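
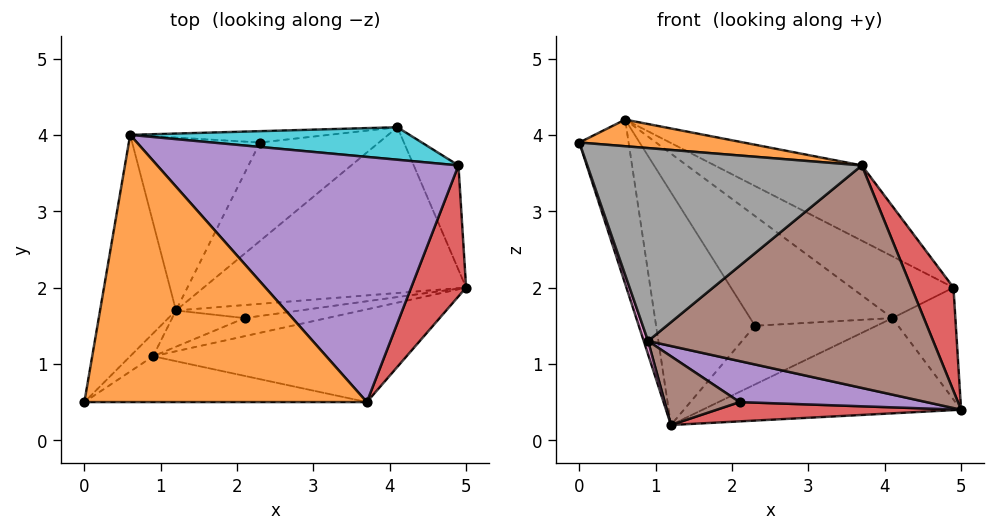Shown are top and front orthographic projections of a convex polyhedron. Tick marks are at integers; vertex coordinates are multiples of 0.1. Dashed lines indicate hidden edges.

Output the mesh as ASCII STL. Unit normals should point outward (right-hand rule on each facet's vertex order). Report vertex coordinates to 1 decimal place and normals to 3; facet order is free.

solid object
 facet normal -0.951 0.184 -0.249
  outer loop
   vertex 1.2 1.7 0.2
   vertex 0.0 0.5 3.9
   vertex 0.6 4.0 4.2
  endloop
 endfacet
 facet normal 0.080 -0.099 0.992
  outer loop
   vertex 3.7 0.5 3.6
   vertex 0.6 4.0 4.2
   vertex 0.0 0.5 3.9
  endloop
 endfacet
 facet normal -0.669 0.597 -0.443
  outer loop
   vertex 2.3 3.9 1.5
   vertex 1.2 1.7 0.2
   vertex 0.6 4.0 4.2
  endloop
 endfacet
 facet normal 0.935 -0.219 0.277
  outer loop
   vertex 4.9 3.6 2.0
   vertex 3.7 0.5 3.6
   vertex 5.0 2.0 0.4
  endloop
 endfacet
 facet normal 0.459 0.261 0.849
  outer loop
   vertex 4.9 3.6 2.0
   vertex 0.6 4.0 4.2
   vertex 3.7 0.5 3.6
  endloop
 endfacet
 facet normal 0.117 -0.917 -0.382
  outer loop
   vertex 0.9 1.1 1.3
   vertex 5.0 2.0 0.4
   vertex 3.7 0.5 3.6
  endloop
 endfacet
 facet normal -0.907 -0.212 -0.363
  outer loop
   vertex 0.9 1.1 1.3
   vertex 0.0 0.5 3.9
   vertex 1.2 1.7 0.2
  endloop
 endfacet
 facet normal -0.019 -0.973 -0.231
  outer loop
   vertex 0.9 1.1 1.3
   vertex 3.7 0.5 3.6
   vertex 0.0 0.5 3.9
  endloop
 endfacet
 facet normal -0.104 0.989 -0.102
  outer loop
   vertex 4.1 4.1 1.6
   vertex 2.3 3.9 1.5
   vertex 0.6 4.0 4.2
  endloop
 endfacet
 facet normal 0.305 0.843 0.443
  outer loop
   vertex 4.1 4.1 1.6
   vertex 0.6 4.0 4.2
   vertex 4.9 3.6 2.0
  endloop
 endfacet
 facet normal 0.624 0.572 -0.533
  outer loop
   vertex 4.1 4.1 1.6
   vertex 4.9 3.6 2.0
   vertex 5.0 2.0 0.4
  endloop
 endfacet
 facet normal 0.006 0.498 -0.867
  outer loop
   vertex 4.1 4.1 1.6
   vertex 5.0 2.0 0.4
   vertex 1.2 1.7 0.2
  endloop
 endfacet
 facet normal -0.009 0.512 -0.859
  outer loop
   vertex 4.1 4.1 1.6
   vertex 1.2 1.7 0.2
   vertex 2.3 3.9 1.5
  endloop
 endfacet
 facet normal 0.094 -0.824 -0.558
  outer loop
   vertex 2.1 1.6 0.5
   vertex 1.2 1.7 0.2
   vertex 5.0 2.0 0.4
  endloop
 endfacet
 facet normal 0.112 -0.909 -0.401
  outer loop
   vertex 2.1 1.6 0.5
   vertex 5.0 2.0 0.4
   vertex 0.9 1.1 1.3
  endloop
 endfacet
 facet normal 0.057 -0.883 -0.466
  outer loop
   vertex 2.1 1.6 0.5
   vertex 0.9 1.1 1.3
   vertex 1.2 1.7 0.2
  endloop
 endfacet
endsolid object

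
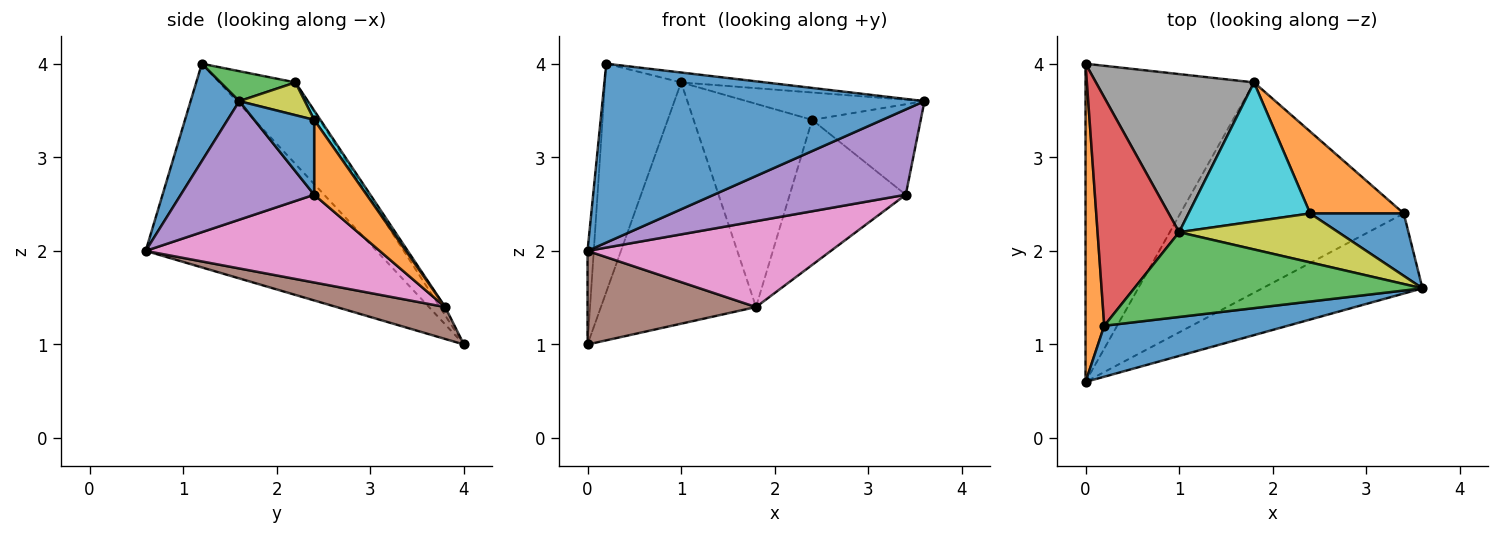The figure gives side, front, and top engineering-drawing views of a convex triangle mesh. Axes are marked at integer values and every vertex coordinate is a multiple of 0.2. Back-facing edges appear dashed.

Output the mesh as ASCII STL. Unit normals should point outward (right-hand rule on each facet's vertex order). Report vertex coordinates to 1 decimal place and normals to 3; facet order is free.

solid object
 facet normal 0.144 -0.952 0.271
  outer loop
   vertex 0.2 1.2 4.0
   vertex 0.0 0.6 2.0
   vertex 3.6 1.6 3.6
  endloop
 endfacet
 facet normal -0.995 0.027 0.091
  outer loop
   vertex 0.2 1.2 4.0
   vertex 0.0 4.0 1.0
   vertex 0.0 0.6 2.0
  endloop
 endfacet
 facet normal 0.103 0.115 0.988
  outer loop
   vertex 1.0 2.2 3.8
   vertex 0.2 1.2 4.0
   vertex 3.6 1.6 3.6
  endloop
 endfacet
 facet normal -0.577 0.577 0.577
  outer loop
   vertex 1.0 2.2 3.8
   vertex 0.0 4.0 1.0
   vertex 0.2 1.2 4.0
  endloop
 endfacet
 facet normal 0.452 -0.650 -0.611
  outer loop
   vertex 3.4 2.4 2.6
   vertex 3.6 1.6 3.6
   vertex 0.0 0.6 2.0
  endloop
 endfacet
 facet normal 0.179 -0.278 -0.944
  outer loop
   vertex 1.8 3.8 1.4
   vertex 0.0 0.6 2.0
   vertex 0.0 4.0 1.0
  endloop
 endfacet
 facet normal 0.342 -0.355 -0.870
  outer loop
   vertex 1.8 3.8 1.4
   vertex 3.4 2.4 2.6
   vertex 0.0 0.6 2.0
  endloop
 endfacet
 facet normal -0.029 0.836 0.548
  outer loop
   vertex 1.8 3.8 1.4
   vertex 0.0 4.0 1.0
   vertex 1.0 2.2 3.8
  endloop
 endfacet
 facet normal 0.177 0.480 0.859
  outer loop
   vertex 2.4 2.4 3.4
   vertex 1.0 2.2 3.8
   vertex 3.6 1.6 3.6
  endloop
 endfacet
 facet normal 0.043 0.825 0.564
  outer loop
   vertex 2.4 2.4 3.4
   vertex 1.8 3.8 1.4
   vertex 1.0 2.2 3.8
  endloop
 endfacet
 facet normal 0.414 0.750 0.517
  outer loop
   vertex 2.4 2.4 3.4
   vertex 3.6 1.6 3.6
   vertex 3.4 2.4 2.6
  endloop
 endfacet
 facet normal 0.366 0.810 0.457
  outer loop
   vertex 2.4 2.4 3.4
   vertex 3.4 2.4 2.6
   vertex 1.8 3.8 1.4
  endloop
 endfacet
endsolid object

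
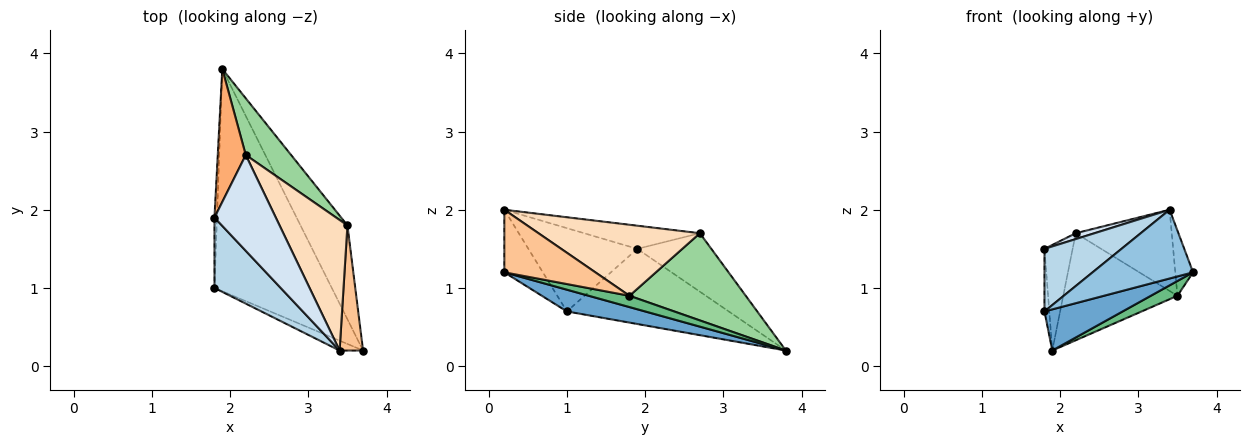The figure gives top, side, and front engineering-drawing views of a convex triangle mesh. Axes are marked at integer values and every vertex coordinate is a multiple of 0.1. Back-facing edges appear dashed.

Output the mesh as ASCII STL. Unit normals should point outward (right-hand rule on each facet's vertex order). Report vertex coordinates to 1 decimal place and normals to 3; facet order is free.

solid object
 facet normal 0.179 -0.179 -0.967
  outer loop
   vertex 1.9 3.8 0.2
   vertex 3.7 0.2 1.2
   vertex 1.8 1.0 0.7
  endloop
 endfacet
 facet normal -0.355 -0.925 -0.133
  outer loop
   vertex 3.4 0.2 2.0
   vertex 1.8 1.0 0.7
   vertex 3.7 0.2 1.2
  endloop
 endfacet
 facet normal -0.685 -0.484 0.545
  outer loop
   vertex 1.8 1.9 1.5
   vertex 1.8 1.0 0.7
   vertex 3.4 0.2 2.0
  endloop
 endfacet
 facet normal -0.353 -0.057 0.934
  outer loop
   vertex 1.8 1.9 1.5
   vertex 3.4 0.2 2.0
   vertex 2.2 2.7 1.7
  endloop
 endfacet
 facet normal -0.999 0.030 -0.033
  outer loop
   vertex 1.8 1.9 1.5
   vertex 1.9 3.8 0.2
   vertex 1.8 1.0 0.7
  endloop
 endfacet
 facet normal -0.853 0.324 0.409
  outer loop
   vertex 1.8 1.9 1.5
   vertex 2.2 2.7 1.7
   vertex 1.9 3.8 0.2
  endloop
 endfacet
 facet normal 0.921 0.180 0.345
  outer loop
   vertex 3.5 1.8 0.9
   vertex 3.4 0.2 2.0
   vertex 3.7 0.2 1.2
  endloop
 endfacet
 facet normal 0.664 0.395 0.635
  outer loop
   vertex 3.5 1.8 0.9
   vertex 2.2 2.7 1.7
   vertex 3.4 0.2 2.0
  endloop
 endfacet
 facet normal 0.231 -0.151 -0.961
  outer loop
   vertex 3.5 1.8 0.9
   vertex 3.7 0.2 1.2
   vertex 1.9 3.8 0.2
  endloop
 endfacet
 facet normal 0.669 0.657 0.348
  outer loop
   vertex 3.5 1.8 0.9
   vertex 1.9 3.8 0.2
   vertex 2.2 2.7 1.7
  endloop
 endfacet
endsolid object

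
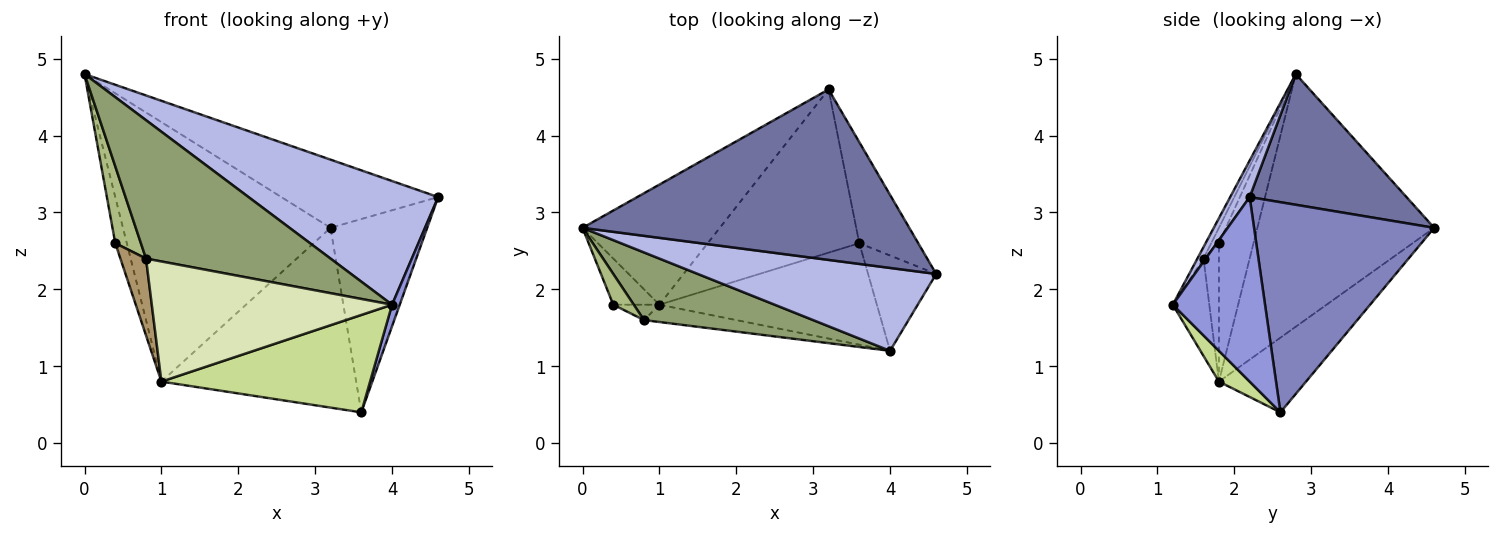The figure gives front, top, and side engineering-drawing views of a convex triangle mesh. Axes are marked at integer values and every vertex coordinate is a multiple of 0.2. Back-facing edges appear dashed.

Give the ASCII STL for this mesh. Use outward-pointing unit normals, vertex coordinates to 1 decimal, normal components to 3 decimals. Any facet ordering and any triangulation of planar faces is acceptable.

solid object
 facet normal 0.348 0.348 0.870
  outer loop
   vertex 3.2 4.6 2.8
   vertex 0.0 2.8 4.8
   vertex 4.6 2.2 3.2
  endloop
 endfacet
 facet normal 0.855 0.459 -0.240
  outer loop
   vertex 3.6 2.6 0.4
   vertex 3.2 4.6 2.8
   vertex 4.6 2.2 3.2
  endloop
 endfacet
 facet normal 0.935 -0.078 -0.345
  outer loop
   vertex 4.0 1.2 1.8
   vertex 3.6 2.6 0.4
   vertex 4.6 2.2 3.2
  endloop
 endfacet
 facet normal 0.085 -0.828 0.555
  outer loop
   vertex 4.0 1.2 1.8
   vertex 4.6 2.2 3.2
   vertex 0.0 2.8 4.8
  endloop
 endfacet
 facet normal -0.030 -0.898 0.439
  outer loop
   vertex 4.0 1.2 1.8
   vertex 0.0 2.8 4.8
   vertex 0.8 1.6 2.4
  endloop
 endfacet
 facet normal -0.268 -0.894 0.358
  outer loop
   vertex 0.4 1.8 2.6
   vertex 0.8 1.6 2.4
   vertex 0.0 2.8 4.8
  endloop
 endfacet
 facet normal 0.102 -0.689 -0.718
  outer loop
   vertex 1.0 1.8 0.8
   vertex 3.6 2.6 0.4
   vertex 4.0 1.2 1.8
  endloop
 endfacet
 facet normal -0.149 -0.979 -0.141
  outer loop
   vertex 1.0 1.8 0.8
   vertex 4.0 1.2 1.8
   vertex 0.8 1.6 2.4
  endloop
 endfacet
 facet normal -0.507 -0.845 -0.169
  outer loop
   vertex 1.0 1.8 0.8
   vertex 0.8 1.6 2.4
   vertex 0.4 1.8 2.6
  endloop
 endfacet
 facet normal -0.314 0.703 -0.638
  outer loop
   vertex 1.0 1.8 0.8
   vertex 3.2 4.6 2.8
   vertex 3.6 2.6 0.4
  endloop
 endfacet
 facet normal -0.612 0.718 -0.332
  outer loop
   vertex 1.0 1.8 0.8
   vertex 0.0 2.8 4.8
   vertex 3.2 4.6 2.8
  endloop
 endfacet
 facet normal -0.905 0.302 -0.302
  outer loop
   vertex 1.0 1.8 0.8
   vertex 0.4 1.8 2.6
   vertex 0.0 2.8 4.8
  endloop
 endfacet
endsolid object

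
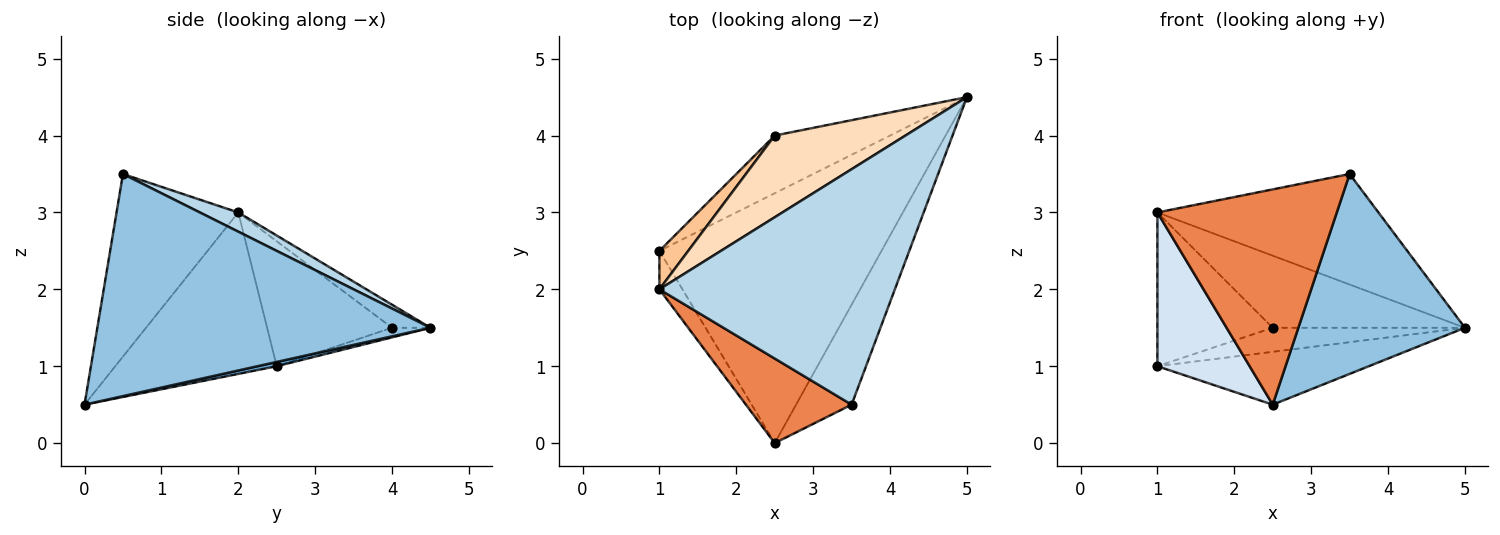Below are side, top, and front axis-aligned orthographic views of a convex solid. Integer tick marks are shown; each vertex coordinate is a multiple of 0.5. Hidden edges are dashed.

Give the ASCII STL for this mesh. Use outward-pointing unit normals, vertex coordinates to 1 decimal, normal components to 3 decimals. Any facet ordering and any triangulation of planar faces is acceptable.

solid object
 facet normal 0.019 0.207 -0.978
  outer loop
   vertex 2.5 0.0 0.5
   vertex 1.0 2.5 1.0
   vertex 5.0 4.5 1.5
  endloop
 endfacet
 facet normal 0.873 -0.436 -0.218
  outer loop
   vertex 3.5 0.5 3.5
   vertex 2.5 0.0 0.5
   vertex 5.0 4.5 1.5
  endloop
 endfacet
 facet normal 0.074 0.424 0.903
  outer loop
   vertex 1.0 2.0 3.0
   vertex 3.5 0.5 3.5
   vertex 5.0 4.5 1.5
  endloop
 endfacet
 facet normal -0.862 -0.492 -0.123
  outer loop
   vertex 1.0 2.0 3.0
   vertex 1.0 2.5 1.0
   vertex 2.5 0.0 0.5
  endloop
 endfacet
 facet normal -0.534 -0.787 0.309
  outer loop
   vertex 1.0 2.0 3.0
   vertex 2.5 0.0 0.5
   vertex 3.5 0.5 3.5
  endloop
 endfacet
 facet normal -0.077 0.383 -0.920
  outer loop
   vertex 2.5 4.0 1.5
   vertex 5.0 4.5 1.5
   vertex 1.0 2.5 1.0
  endloop
 endfacet
 facet normal -0.724 0.669 0.167
  outer loop
   vertex 2.5 4.0 1.5
   vertex 1.0 2.5 1.0
   vertex 1.0 2.0 3.0
  endloop
 endfacet
 facet normal -0.131 0.656 0.743
  outer loop
   vertex 2.5 4.0 1.5
   vertex 1.0 2.0 3.0
   vertex 5.0 4.5 1.5
  endloop
 endfacet
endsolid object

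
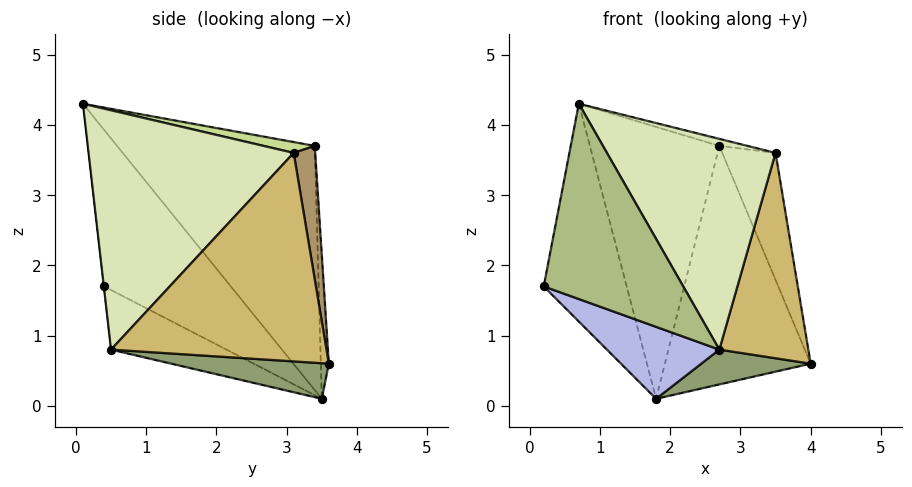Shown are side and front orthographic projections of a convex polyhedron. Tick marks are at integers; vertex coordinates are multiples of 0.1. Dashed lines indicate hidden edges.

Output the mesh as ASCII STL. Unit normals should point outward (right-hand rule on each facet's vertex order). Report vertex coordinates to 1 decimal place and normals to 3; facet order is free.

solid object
 facet normal -0.817 0.534 0.219
  outer loop
   vertex 0.7 0.1 4.3
   vertex 1.8 3.5 0.1
   vertex 0.2 0.4 1.7
  endloop
 endfacet
 facet normal -0.055 0.998 0.041
  outer loop
   vertex 2.7 3.4 3.7
   vertex 4.0 3.6 0.6
   vertex 1.8 3.5 0.1
  endloop
 endfacet
 facet normal -0.816 0.535 0.219
  outer loop
   vertex 2.7 3.4 3.7
   vertex 1.8 3.5 0.1
   vertex 0.7 0.1 4.3
  endloop
 endfacet
 facet normal -0.312 -0.304 -0.900
  outer loop
   vertex 2.7 0.5 0.8
   vertex 0.2 0.4 1.7
   vertex 1.8 3.5 0.1
  endloop
 endfacet
 facet normal 0.226 -0.157 -0.962
  outer loop
   vertex 2.7 0.5 0.8
   vertex 1.8 3.5 0.1
   vertex 4.0 3.6 0.6
  endloop
 endfacet
 facet normal -0.001 -0.993 -0.114
  outer loop
   vertex 2.7 0.5 0.8
   vertex 0.7 0.1 4.3
   vertex 0.2 0.4 1.7
  endloop
 endfacet
 facet normal 0.155 0.085 0.984
  outer loop
   vertex 3.5 3.1 3.6
   vertex 2.7 3.4 3.7
   vertex 0.7 0.1 4.3
  endloop
 endfacet
 facet normal 0.725 -0.596 0.346
  outer loop
   vertex 3.5 3.1 3.6
   vertex 0.7 0.1 4.3
   vertex 2.7 0.5 0.8
  endloop
 endfacet
 facet normal 0.366 0.906 0.212
  outer loop
   vertex 3.5 3.1 3.6
   vertex 4.0 3.6 0.6
   vertex 2.7 3.4 3.7
  endloop
 endfacet
 facet normal 0.921 -0.380 0.090
  outer loop
   vertex 3.5 3.1 3.6
   vertex 2.7 0.5 0.8
   vertex 4.0 3.6 0.6
  endloop
 endfacet
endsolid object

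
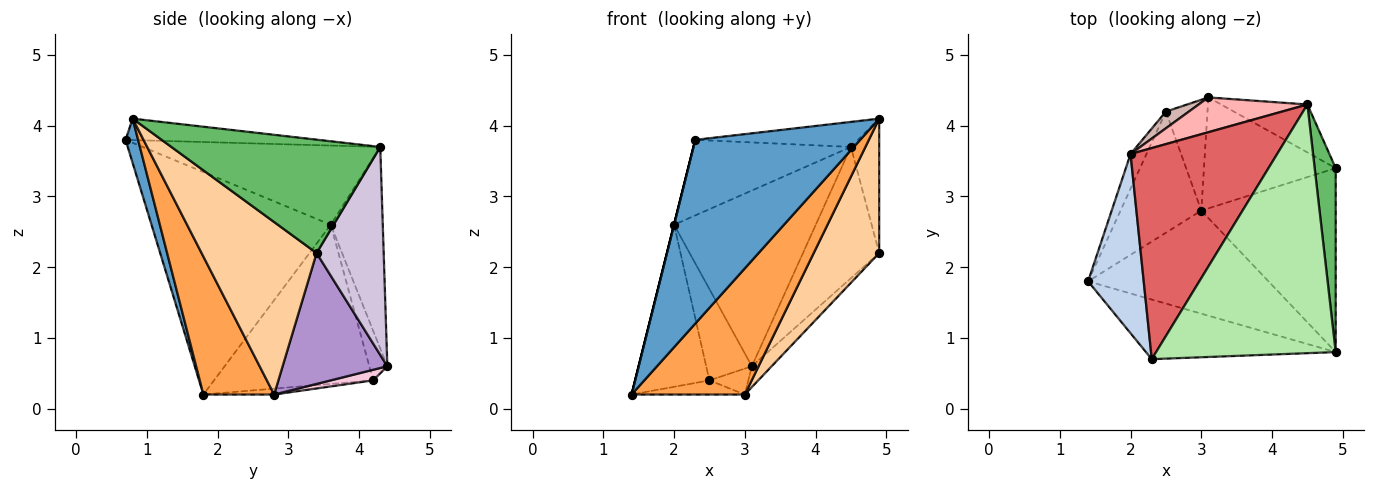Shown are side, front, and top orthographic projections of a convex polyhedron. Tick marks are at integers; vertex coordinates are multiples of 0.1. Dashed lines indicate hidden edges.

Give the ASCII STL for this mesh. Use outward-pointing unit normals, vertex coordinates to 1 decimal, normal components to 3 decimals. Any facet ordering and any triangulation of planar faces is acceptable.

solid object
 facet normal 0.072 -0.949 -0.308
  outer loop
   vertex 2.3 0.7 3.8
   vertex 1.4 1.8 0.2
   vertex 4.9 0.8 4.1
  endloop
 endfacet
 facet normal -0.970 0.000 0.243
  outer loop
   vertex 2.0 3.6 2.6
   vertex 1.4 1.8 0.2
   vertex 2.3 0.7 3.8
  endloop
 endfacet
 facet normal 0.436 -0.697 -0.570
  outer loop
   vertex 3.0 2.8 0.2
   vertex 4.9 0.8 4.1
   vertex 1.4 1.8 0.2
  endloop
 endfacet
 facet normal 0.720 -0.410 -0.561
  outer loop
   vertex 3.0 2.8 0.2
   vertex 4.9 3.4 2.2
   vertex 4.9 0.8 4.1
  endloop
 endfacet
 facet normal 0.975 0.132 0.181
  outer loop
   vertex 4.5 4.3 3.7
   vertex 4.9 0.8 4.1
   vertex 4.9 3.4 2.2
  endloop
 endfacet
 facet normal -0.118 0.099 0.988
  outer loop
   vertex 4.5 4.3 3.7
   vertex 2.3 0.7 3.8
   vertex 4.9 0.8 4.1
  endloop
 endfacet
 facet normal -0.453 0.300 0.839
  outer loop
   vertex 4.5 4.3 3.7
   vertex 2.0 3.6 2.6
   vertex 2.3 0.7 3.8
  endloop
 endfacet
 facet normal -0.339 0.923 0.183
  outer loop
   vertex 3.1 4.4 0.6
   vertex 2.0 3.6 2.6
   vertex 4.5 4.3 3.7
  endloop
 endfacet
 facet normal 0.699 0.132 -0.703
  outer loop
   vertex 3.1 4.4 0.6
   vertex 4.9 3.4 2.2
   vertex 3.0 2.8 0.2
  endloop
 endfacet
 facet normal 0.637 0.724 -0.264
  outer loop
   vertex 3.1 4.4 0.6
   vertex 4.5 4.3 3.7
   vertex 4.9 3.4 2.2
  endloop
 endfacet
 facet normal -0.902 0.421 -0.090
  outer loop
   vertex 2.5 4.2 0.4
   vertex 1.4 1.8 0.2
   vertex 2.0 3.6 2.6
  endloop
 endfacet
 facet normal -0.362 0.917 0.168
  outer loop
   vertex 2.5 4.2 0.4
   vertex 2.0 3.6 2.6
   vertex 3.1 4.4 0.6
  endloop
 endfacet
 facet normal -0.072 0.116 -0.991
  outer loop
   vertex 2.5 4.2 0.4
   vertex 3.0 2.8 0.2
   vertex 1.4 1.8 0.2
  endloop
 endfacet
 facet normal 0.241 0.221 -0.945
  outer loop
   vertex 2.5 4.2 0.4
   vertex 3.1 4.4 0.6
   vertex 3.0 2.8 0.2
  endloop
 endfacet
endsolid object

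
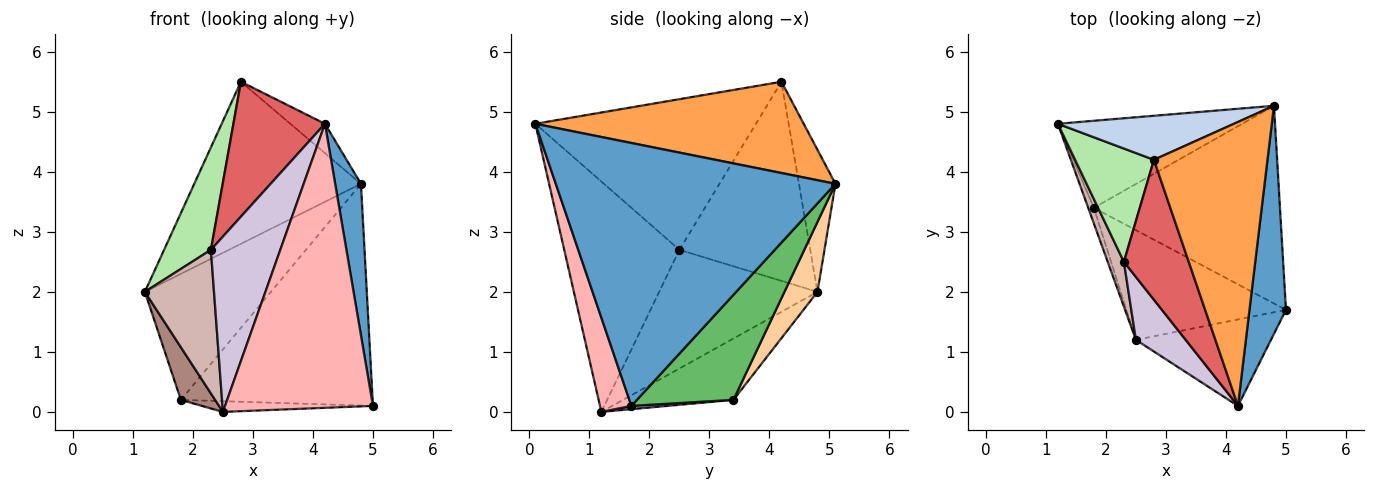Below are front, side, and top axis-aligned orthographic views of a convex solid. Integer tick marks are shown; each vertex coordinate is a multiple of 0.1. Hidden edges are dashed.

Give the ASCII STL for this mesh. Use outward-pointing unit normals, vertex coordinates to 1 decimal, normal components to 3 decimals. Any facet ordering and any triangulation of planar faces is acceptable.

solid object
 facet normal 0.986 -0.091 0.137
  outer loop
   vertex 4.2 0.1 4.8
   vertex 5.0 1.7 0.1
   vertex 4.8 5.1 3.8
  endloop
 endfacet
 facet normal -0.207 0.944 0.256
  outer loop
   vertex 2.8 4.2 5.5
   vertex 4.8 5.1 3.8
   vertex 1.2 4.8 2.0
  endloop
 endfacet
 facet normal 0.624 0.080 0.777
  outer loop
   vertex 2.8 4.2 5.5
   vertex 4.2 0.1 4.8
   vertex 4.8 5.1 3.8
  endloop
 endfacet
 facet normal 0.211 0.804 -0.555
  outer loop
   vertex 1.8 3.4 0.2
   vertex 1.2 4.8 2.0
   vertex 4.8 5.1 3.8
  endloop
 endfacet
 facet normal 0.352 0.699 -0.623
  outer loop
   vertex 1.8 3.4 0.2
   vertex 4.8 5.1 3.8
   vertex 5.0 1.7 0.1
  endloop
 endfacet
 facet normal -0.882 -0.316 0.349
  outer loop
   vertex 2.3 2.5 2.7
   vertex 2.8 4.2 5.5
   vertex 1.2 4.8 2.0
  endloop
 endfacet
 facet normal -0.858 -0.356 0.369
  outer loop
   vertex 2.3 2.5 2.7
   vertex 4.2 0.1 4.8
   vertex 2.8 4.2 5.5
  endloop
 endfacet
 facet normal 0.199 -0.938 -0.285
  outer loop
   vertex 2.5 1.2 0.0
   vertex 5.0 1.7 0.1
   vertex 4.2 0.1 4.8
  endloop
 endfacet
 facet normal 0.020 0.097 -0.995
  outer loop
   vertex 2.5 1.2 0.0
   vertex 1.8 3.4 0.2
   vertex 5.0 1.7 0.1
  endloop
 endfacet
 facet normal -0.842 -0.508 0.182
  outer loop
   vertex 2.5 1.2 0.0
   vertex 4.2 0.1 4.8
   vertex 2.3 2.5 2.7
  endloop
 endfacet
 facet normal -0.952 -0.295 -0.088
  outer loop
   vertex 2.5 1.2 0.0
   vertex 1.2 4.8 2.0
   vertex 1.8 3.4 0.2
  endloop
 endfacet
 facet normal -0.909 -0.397 0.124
  outer loop
   vertex 2.5 1.2 0.0
   vertex 2.3 2.5 2.7
   vertex 1.2 4.8 2.0
  endloop
 endfacet
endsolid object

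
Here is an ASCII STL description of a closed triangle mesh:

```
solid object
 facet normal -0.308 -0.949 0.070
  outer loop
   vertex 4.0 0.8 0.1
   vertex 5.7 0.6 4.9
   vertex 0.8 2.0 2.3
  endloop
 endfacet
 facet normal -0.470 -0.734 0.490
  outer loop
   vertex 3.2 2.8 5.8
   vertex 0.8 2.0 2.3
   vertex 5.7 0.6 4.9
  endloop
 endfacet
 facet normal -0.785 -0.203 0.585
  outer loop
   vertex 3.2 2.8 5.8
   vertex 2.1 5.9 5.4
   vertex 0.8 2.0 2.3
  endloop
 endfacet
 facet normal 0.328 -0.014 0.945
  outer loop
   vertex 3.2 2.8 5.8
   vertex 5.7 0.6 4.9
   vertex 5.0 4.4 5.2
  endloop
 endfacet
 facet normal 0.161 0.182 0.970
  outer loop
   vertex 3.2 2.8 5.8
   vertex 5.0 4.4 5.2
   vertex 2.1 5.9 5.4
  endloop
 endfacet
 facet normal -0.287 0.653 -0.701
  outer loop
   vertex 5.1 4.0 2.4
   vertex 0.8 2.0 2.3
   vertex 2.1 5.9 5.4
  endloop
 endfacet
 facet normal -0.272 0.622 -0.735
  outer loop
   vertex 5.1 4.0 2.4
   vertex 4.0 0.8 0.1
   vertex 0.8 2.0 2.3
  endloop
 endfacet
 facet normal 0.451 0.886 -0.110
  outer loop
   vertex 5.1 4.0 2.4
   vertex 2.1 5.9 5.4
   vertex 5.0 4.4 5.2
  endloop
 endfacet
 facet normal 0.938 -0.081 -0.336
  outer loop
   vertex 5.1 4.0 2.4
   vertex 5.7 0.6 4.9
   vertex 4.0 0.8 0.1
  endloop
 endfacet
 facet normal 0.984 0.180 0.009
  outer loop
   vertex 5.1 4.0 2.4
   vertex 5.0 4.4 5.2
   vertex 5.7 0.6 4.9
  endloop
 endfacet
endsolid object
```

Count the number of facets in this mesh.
10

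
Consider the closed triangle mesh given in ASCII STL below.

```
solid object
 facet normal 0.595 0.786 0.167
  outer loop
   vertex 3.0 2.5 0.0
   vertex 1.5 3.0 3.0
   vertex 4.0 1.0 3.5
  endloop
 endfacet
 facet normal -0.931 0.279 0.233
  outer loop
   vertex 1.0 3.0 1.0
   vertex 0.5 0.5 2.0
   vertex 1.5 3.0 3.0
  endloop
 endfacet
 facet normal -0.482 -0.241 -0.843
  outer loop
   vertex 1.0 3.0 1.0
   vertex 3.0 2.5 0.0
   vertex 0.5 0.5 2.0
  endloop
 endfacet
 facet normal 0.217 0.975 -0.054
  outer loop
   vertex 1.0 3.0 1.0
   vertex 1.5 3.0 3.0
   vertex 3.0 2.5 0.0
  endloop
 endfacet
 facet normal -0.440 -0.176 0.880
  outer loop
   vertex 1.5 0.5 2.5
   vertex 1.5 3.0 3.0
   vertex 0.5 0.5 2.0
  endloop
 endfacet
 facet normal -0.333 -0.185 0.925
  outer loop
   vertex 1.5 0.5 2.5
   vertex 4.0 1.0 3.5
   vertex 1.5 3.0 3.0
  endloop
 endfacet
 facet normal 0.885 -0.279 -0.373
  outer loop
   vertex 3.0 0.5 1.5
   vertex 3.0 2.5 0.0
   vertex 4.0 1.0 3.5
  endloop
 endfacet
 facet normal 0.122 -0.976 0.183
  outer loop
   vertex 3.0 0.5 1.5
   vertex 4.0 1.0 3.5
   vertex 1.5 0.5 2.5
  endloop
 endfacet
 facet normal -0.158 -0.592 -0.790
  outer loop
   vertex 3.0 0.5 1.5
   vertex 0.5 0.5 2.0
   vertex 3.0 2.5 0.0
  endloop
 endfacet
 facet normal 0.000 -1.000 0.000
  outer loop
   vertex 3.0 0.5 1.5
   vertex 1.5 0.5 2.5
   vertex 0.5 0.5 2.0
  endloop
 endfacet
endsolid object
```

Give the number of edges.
15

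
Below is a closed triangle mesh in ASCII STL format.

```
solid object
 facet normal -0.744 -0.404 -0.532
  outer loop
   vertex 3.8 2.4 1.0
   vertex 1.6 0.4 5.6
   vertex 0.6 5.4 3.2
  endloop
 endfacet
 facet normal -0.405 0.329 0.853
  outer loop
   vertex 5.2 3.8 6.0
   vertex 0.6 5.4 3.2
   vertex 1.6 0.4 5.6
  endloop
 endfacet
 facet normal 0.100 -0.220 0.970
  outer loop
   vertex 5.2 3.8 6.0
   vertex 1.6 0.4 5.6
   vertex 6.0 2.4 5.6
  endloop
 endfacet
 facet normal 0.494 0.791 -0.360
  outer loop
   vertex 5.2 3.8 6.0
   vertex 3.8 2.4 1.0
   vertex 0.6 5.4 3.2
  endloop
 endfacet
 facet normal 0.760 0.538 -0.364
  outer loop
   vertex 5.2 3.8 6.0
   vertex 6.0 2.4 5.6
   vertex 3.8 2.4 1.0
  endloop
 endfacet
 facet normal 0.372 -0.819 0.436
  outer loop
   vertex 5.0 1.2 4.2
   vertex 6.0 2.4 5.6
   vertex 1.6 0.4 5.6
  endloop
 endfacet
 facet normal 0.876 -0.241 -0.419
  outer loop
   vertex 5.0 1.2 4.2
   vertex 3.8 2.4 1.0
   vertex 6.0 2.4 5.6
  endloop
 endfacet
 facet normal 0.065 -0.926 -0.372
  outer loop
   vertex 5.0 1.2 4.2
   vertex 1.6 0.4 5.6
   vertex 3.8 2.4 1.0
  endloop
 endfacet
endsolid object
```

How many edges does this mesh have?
12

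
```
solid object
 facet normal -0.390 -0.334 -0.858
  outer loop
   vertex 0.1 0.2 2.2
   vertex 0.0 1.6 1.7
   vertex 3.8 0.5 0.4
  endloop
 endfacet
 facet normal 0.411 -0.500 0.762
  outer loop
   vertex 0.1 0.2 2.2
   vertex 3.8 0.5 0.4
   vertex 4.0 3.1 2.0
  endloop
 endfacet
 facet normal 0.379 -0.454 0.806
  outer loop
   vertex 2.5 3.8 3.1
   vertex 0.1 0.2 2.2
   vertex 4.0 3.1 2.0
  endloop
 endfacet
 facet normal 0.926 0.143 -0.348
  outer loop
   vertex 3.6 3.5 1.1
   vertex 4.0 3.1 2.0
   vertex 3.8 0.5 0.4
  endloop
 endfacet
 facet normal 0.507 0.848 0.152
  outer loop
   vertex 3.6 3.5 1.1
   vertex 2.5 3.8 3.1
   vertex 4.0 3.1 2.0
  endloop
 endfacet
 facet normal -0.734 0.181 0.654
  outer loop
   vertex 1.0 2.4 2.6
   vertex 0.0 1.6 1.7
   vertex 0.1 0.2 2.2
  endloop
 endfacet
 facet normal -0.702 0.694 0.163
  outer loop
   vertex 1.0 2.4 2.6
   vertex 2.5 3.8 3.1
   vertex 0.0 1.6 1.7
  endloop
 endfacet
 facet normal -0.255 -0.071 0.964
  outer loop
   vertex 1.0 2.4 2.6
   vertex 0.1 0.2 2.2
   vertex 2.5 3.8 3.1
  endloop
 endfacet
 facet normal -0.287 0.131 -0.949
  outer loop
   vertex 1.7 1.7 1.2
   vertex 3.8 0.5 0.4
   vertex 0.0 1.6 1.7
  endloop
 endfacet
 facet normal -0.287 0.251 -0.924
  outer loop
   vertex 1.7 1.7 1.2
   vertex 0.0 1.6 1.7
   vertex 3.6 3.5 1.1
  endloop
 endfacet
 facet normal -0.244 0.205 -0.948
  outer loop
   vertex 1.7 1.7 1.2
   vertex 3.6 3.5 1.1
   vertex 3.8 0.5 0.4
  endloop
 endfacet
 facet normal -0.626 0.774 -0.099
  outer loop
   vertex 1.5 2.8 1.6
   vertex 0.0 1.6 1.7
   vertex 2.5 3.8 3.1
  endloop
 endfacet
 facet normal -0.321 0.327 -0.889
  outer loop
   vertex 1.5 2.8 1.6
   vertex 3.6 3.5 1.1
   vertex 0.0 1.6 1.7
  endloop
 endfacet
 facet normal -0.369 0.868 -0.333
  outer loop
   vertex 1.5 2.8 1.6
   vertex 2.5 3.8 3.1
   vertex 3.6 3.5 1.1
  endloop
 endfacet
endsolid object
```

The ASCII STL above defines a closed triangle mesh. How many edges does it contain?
21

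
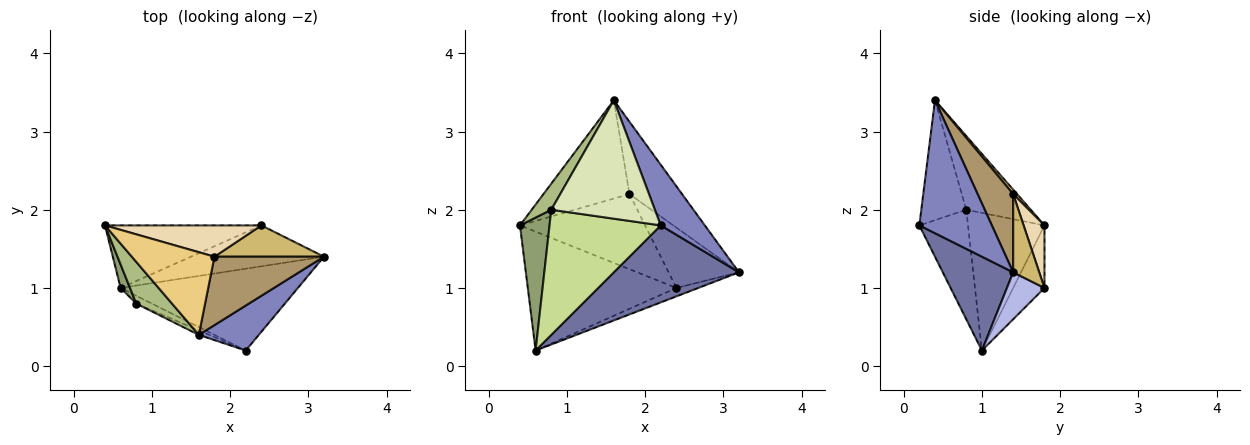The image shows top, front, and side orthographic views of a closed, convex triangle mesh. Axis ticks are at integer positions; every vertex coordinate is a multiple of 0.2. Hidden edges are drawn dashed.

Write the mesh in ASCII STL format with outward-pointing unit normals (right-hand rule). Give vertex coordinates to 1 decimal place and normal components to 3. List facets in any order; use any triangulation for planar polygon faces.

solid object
 facet normal 0.360 -0.639 -0.679
  outer loop
   vertex 0.6 1.0 0.2
   vertex 3.2 1.4 1.2
   vertex 2.2 0.2 1.8
  endloop
 endfacet
 facet normal 0.797 -0.485 0.360
  outer loop
   vertex 1.6 0.4 3.4
   vertex 2.2 0.2 1.8
   vertex 3.2 1.4 1.2
  endloop
 endfacet
 facet normal -0.183 0.870 -0.458
  outer loop
   vertex 2.4 1.8 1.0
   vertex 0.6 1.0 0.2
   vertex 0.4 1.8 1.8
  endloop
 endfacet
 facet normal 0.327 0.191 -0.926
  outer loop
   vertex 2.4 1.8 1.0
   vertex 3.2 1.4 1.2
   vertex 0.6 1.0 0.2
  endloop
 endfacet
 facet normal -0.931 -0.360 0.063
  outer loop
   vertex 0.8 0.8 2.0
   vertex 0.4 1.8 1.8
   vertex 0.6 1.0 0.2
  endloop
 endfacet
 facet normal -0.868 -0.263 0.421
  outer loop
   vertex 0.8 0.8 2.0
   vertex 1.6 0.4 3.4
   vertex 0.4 1.8 1.8
  endloop
 endfacet
 facet normal -0.400 -0.915 -0.057
  outer loop
   vertex 0.8 0.8 2.0
   vertex 0.6 1.0 0.2
   vertex 2.2 0.2 1.8
  endloop
 endfacet
 facet normal -0.398 -0.917 -0.035
  outer loop
   vertex 0.8 0.8 2.0
   vertex 2.2 0.2 1.8
   vertex 1.6 0.4 3.4
  endloop
 endfacet
 facet normal 0.441 0.652 0.617
  outer loop
   vertex 1.8 1.4 2.2
   vertex 1.6 0.4 3.4
   vertex 3.2 1.4 1.2
  endloop
 endfacet
 facet normal 0.312 0.843 0.437
  outer loop
   vertex 1.8 1.4 2.2
   vertex 3.2 1.4 1.2
   vertex 2.4 1.8 1.0
  endloop
 endfacet
 facet normal 0.035 0.765 0.643
  outer loop
   vertex 1.8 1.4 2.2
   vertex 0.4 1.8 1.8
   vertex 1.6 0.4 3.4
  endloop
 endfacet
 facet normal 0.152 0.912 0.380
  outer loop
   vertex 1.8 1.4 2.2
   vertex 2.4 1.8 1.0
   vertex 0.4 1.8 1.8
  endloop
 endfacet
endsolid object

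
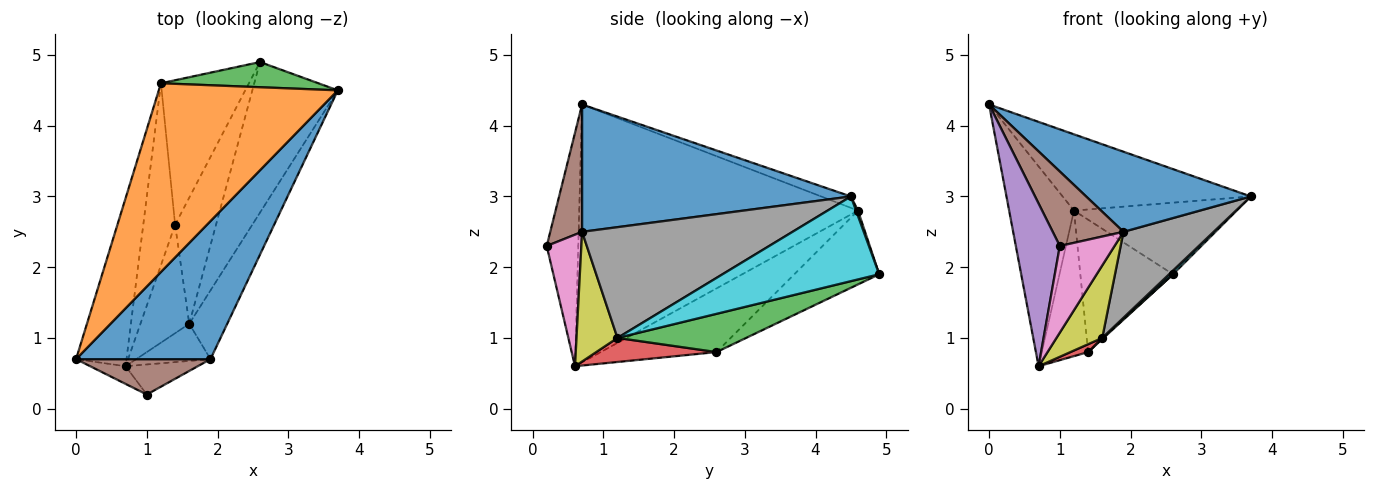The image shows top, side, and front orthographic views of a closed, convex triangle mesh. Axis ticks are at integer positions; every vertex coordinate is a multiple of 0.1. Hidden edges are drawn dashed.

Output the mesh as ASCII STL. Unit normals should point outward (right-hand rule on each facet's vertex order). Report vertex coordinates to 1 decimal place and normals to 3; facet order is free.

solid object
 facet normal 0.634 -0.388 0.669
  outer loop
   vertex 1.9 0.7 2.5
   vertex 3.7 4.5 3.0
   vertex 0.0 0.7 4.3
  endloop
 endfacet
 facet normal -0.059 0.374 0.925
  outer loop
   vertex 1.2 4.6 2.8
   vertex 0.0 0.7 4.3
   vertex 3.7 4.5 3.0
  endloop
 endfacet
 facet normal 0.011 0.943 0.332
  outer loop
   vertex 1.2 4.6 2.8
   vertex 3.7 4.5 3.0
   vertex 2.6 4.9 1.9
  endloop
 endfacet
 facet normal -0.957 0.222 -0.187
  outer loop
   vertex 1.2 4.6 2.8
   vertex 0.7 0.6 0.6
   vertex 0.0 0.7 4.3
  endloop
 endfacet
 facet normal -0.581 -0.809 -0.088
  outer loop
   vertex 1.0 0.2 2.3
   vertex 0.0 0.7 4.3
   vertex 0.7 0.6 0.6
  endloop
 endfacet
 facet normal 0.377 -0.837 0.397
  outer loop
   vertex 1.0 0.2 2.3
   vertex 1.9 0.7 2.5
   vertex 0.0 0.7 4.3
  endloop
 endfacet
 facet normal 0.513 -0.811 -0.281
  outer loop
   vertex 1.0 0.2 2.3
   vertex 0.7 0.6 0.6
   vertex 1.9 0.7 2.5
  endloop
 endfacet
 facet normal 0.877 -0.376 -0.301
  outer loop
   vertex 1.6 1.2 1.0
   vertex 3.7 4.5 3.0
   vertex 1.9 0.7 2.5
  endloop
 endfacet
 facet normal 0.623 -0.696 -0.357
  outer loop
   vertex 1.6 1.2 1.0
   vertex 1.9 0.7 2.5
   vertex 0.7 0.6 0.6
  endloop
 endfacet
 facet normal 0.704 -0.017 -0.710
  outer loop
   vertex 1.6 1.2 1.0
   vertex 2.6 4.9 1.9
   vertex 3.7 4.5 3.0
  endloop
 endfacet
 facet normal -0.526 0.574 -0.627
  outer loop
   vertex 1.4 2.6 0.8
   vertex 1.2 4.6 2.8
   vertex 2.6 4.9 1.9
  endloop
 endfacet
 facet normal -0.842 0.337 -0.421
  outer loop
   vertex 1.4 2.6 0.8
   vertex 0.7 0.6 0.6
   vertex 1.2 4.6 2.8
  endloop
 endfacet
 facet normal 0.683 -0.007 -0.731
  outer loop
   vertex 1.4 2.6 0.8
   vertex 2.6 4.9 1.9
   vertex 1.6 1.2 1.0
  endloop
 endfacet
 facet normal 0.441 -0.065 -0.895
  outer loop
   vertex 1.4 2.6 0.8
   vertex 1.6 1.2 1.0
   vertex 0.7 0.6 0.6
  endloop
 endfacet
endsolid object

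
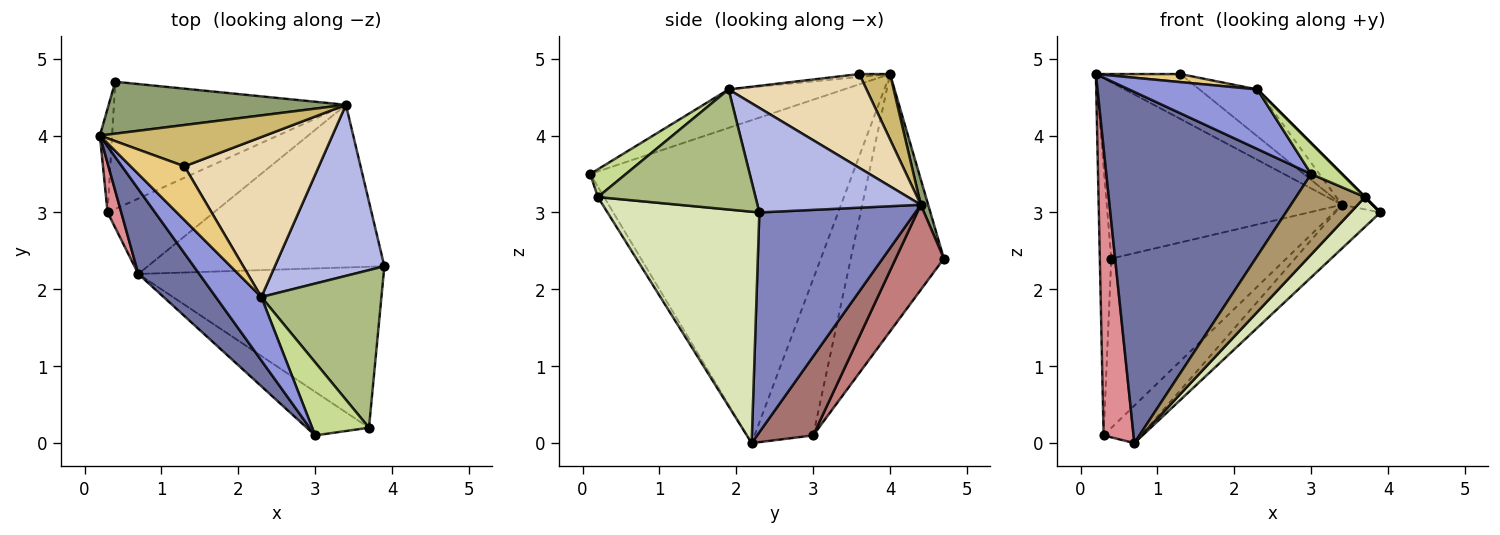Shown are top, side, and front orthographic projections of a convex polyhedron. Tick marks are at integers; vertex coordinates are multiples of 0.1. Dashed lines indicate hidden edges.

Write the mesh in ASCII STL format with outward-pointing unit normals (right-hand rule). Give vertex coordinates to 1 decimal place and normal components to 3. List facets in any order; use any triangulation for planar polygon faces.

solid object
 facet normal -0.780 -0.609 0.147
  outer loop
   vertex 0.7 2.2 0.0
   vertex 3.0 0.1 3.5
   vertex 0.2 4.0 4.8
  endloop
 endfacet
 facet normal 0.668 0.193 -0.719
  outer loop
   vertex 3.4 4.4 3.1
   vertex 3.9 2.3 3.0
   vertex 0.7 2.2 0.0
  endloop
 endfacet
 facet normal -0.524 -0.583 0.621
  outer loop
   vertex 2.3 1.9 4.6
   vertex 0.2 4.0 4.8
   vertex 3.0 0.1 3.5
  endloop
 endfacet
 facet normal 0.685 0.129 0.717
  outer loop
   vertex 2.3 1.9 4.6
   vertex 3.9 2.3 3.0
   vertex 3.4 4.4 3.1
  endloop
 endfacet
 facet normal 0.030 0.959 0.282
  outer loop
   vertex 0.4 4.7 2.4
   vertex 0.2 4.0 4.8
   vertex 3.4 4.4 3.1
  endloop
 endfacet
 facet normal 0.707 0.000 0.707
  outer loop
   vertex 3.7 0.2 3.2
   vertex 3.9 2.3 3.0
   vertex 2.3 1.9 4.6
  endloop
 endfacet
 facet normal 0.411 -0.354 0.840
  outer loop
   vertex 3.7 0.2 3.2
   vertex 2.3 1.9 4.6
   vertex 3.0 0.1 3.5
  endloop
 endfacet
 facet normal 0.680 -0.133 -0.721
  outer loop
   vertex 3.7 0.2 3.2
   vertex 0.7 2.2 0.0
   vertex 3.9 2.3 3.0
  endloop
 endfacet
 facet normal -0.078 -0.877 -0.475
  outer loop
   vertex 3.7 0.2 3.2
   vertex 3.0 0.1 3.5
   vertex 0.7 2.2 0.0
  endloop
 endfacet
 facet normal 0.259 0.711 0.654
  outer loop
   vertex 1.3 3.6 4.8
   vertex 3.4 4.4 3.1
   vertex 0.2 4.0 4.8
  endloop
 endfacet
 facet normal -0.054 -0.148 0.988
  outer loop
   vertex 1.3 3.6 4.8
   vertex 0.2 4.0 4.8
   vertex 2.3 1.9 4.6
  endloop
 endfacet
 facet normal 0.557 0.234 0.797
  outer loop
   vertex 1.3 3.6 4.8
   vertex 2.3 1.9 4.6
   vertex 3.4 4.4 3.1
  endloop
 endfacet
 facet normal 0.554 0.370 -0.745
  outer loop
   vertex 0.3 3.0 0.1
   vertex 3.4 4.4 3.1
   vertex 0.7 2.2 0.0
  endloop
 endfacet
 facet normal 0.215 0.781 -0.587
  outer loop
   vertex 0.3 3.0 0.1
   vertex 0.4 4.7 2.4
   vertex 3.4 4.4 3.1
  endloop
 endfacet
 facet normal -0.888 -0.454 0.078
  outer loop
   vertex 0.3 3.0 0.1
   vertex 0.7 2.2 0.0
   vertex 0.2 4.0 4.8
  endloop
 endfacet
 facet normal -0.991 0.122 -0.047
  outer loop
   vertex 0.3 3.0 0.1
   vertex 0.2 4.0 4.8
   vertex 0.4 4.7 2.4
  endloop
 endfacet
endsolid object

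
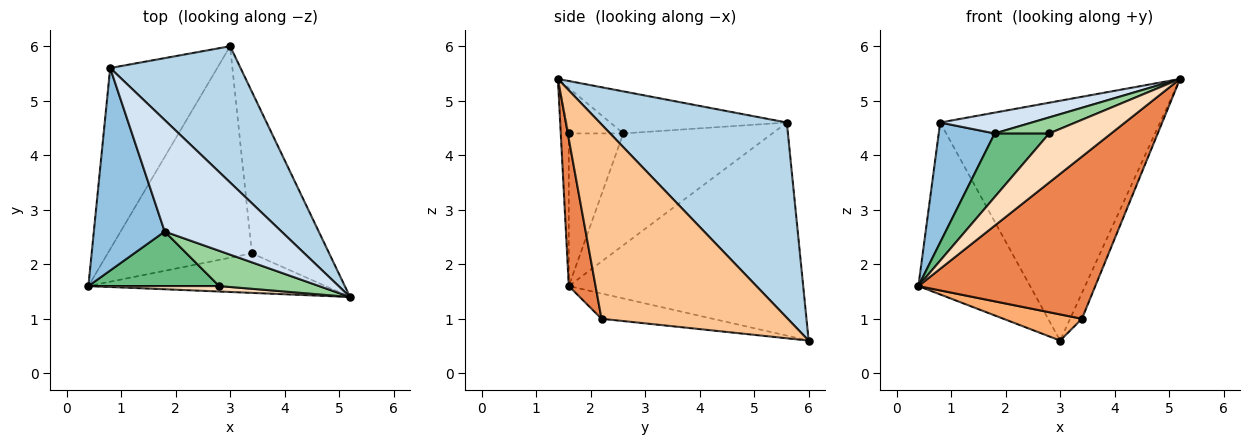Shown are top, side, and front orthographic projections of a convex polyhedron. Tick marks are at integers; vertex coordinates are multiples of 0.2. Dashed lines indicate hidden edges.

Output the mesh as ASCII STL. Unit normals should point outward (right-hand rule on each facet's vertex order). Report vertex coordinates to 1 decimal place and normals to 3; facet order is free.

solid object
 facet normal -0.822 0.392 -0.413
  outer loop
   vertex 0.8 5.6 4.6
   vertex 3.0 6.0 0.6
   vertex 0.4 1.6 1.6
  endloop
 endfacet
 facet normal -0.805 -0.302 0.510
  outer loop
   vertex 0.8 5.6 4.6
   vertex 0.4 1.6 1.6
   vertex 1.8 2.6 4.4
  endloop
 endfacet
 facet normal 0.595 0.699 0.397
  outer loop
   vertex 0.8 5.6 4.6
   vertex 5.2 1.4 5.4
   vertex 3.0 6.0 0.6
  endloop
 endfacet
 facet normal -0.334 -0.173 0.927
  outer loop
   vertex 0.8 5.6 4.6
   vertex 1.8 2.6 4.4
   vertex 5.2 1.4 5.4
  endloop
 endfacet
 facet normal 0.145 -0.961 -0.234
  outer loop
   vertex 3.4 2.2 1.0
   vertex 5.2 1.4 5.4
   vertex 0.4 1.6 1.6
  endloop
 endfacet
 facet normal -0.171 -0.121 -0.978
  outer loop
   vertex 3.4 2.2 1.0
   vertex 0.4 1.6 1.6
   vertex 3.0 6.0 0.6
  endloop
 endfacet
 facet normal 0.928 0.059 -0.369
  outer loop
   vertex 3.4 2.2 1.0
   vertex 3.0 6.0 0.6
   vertex 5.2 1.4 5.4
  endloop
 endfacet
 facet normal -0.128 -0.986 0.110
  outer loop
   vertex 2.8 1.6 4.4
   vertex 0.4 1.6 1.6
   vertex 5.2 1.4 5.4
  endloop
 endfacet
 facet normal -0.605 -0.605 0.518
  outer loop
   vertex 2.8 1.6 4.4
   vertex 1.8 2.6 4.4
   vertex 0.4 1.6 1.6
  endloop
 endfacet
 facet normal -0.382 -0.382 0.841
  outer loop
   vertex 2.8 1.6 4.4
   vertex 5.2 1.4 5.4
   vertex 1.8 2.6 4.4
  endloop
 endfacet
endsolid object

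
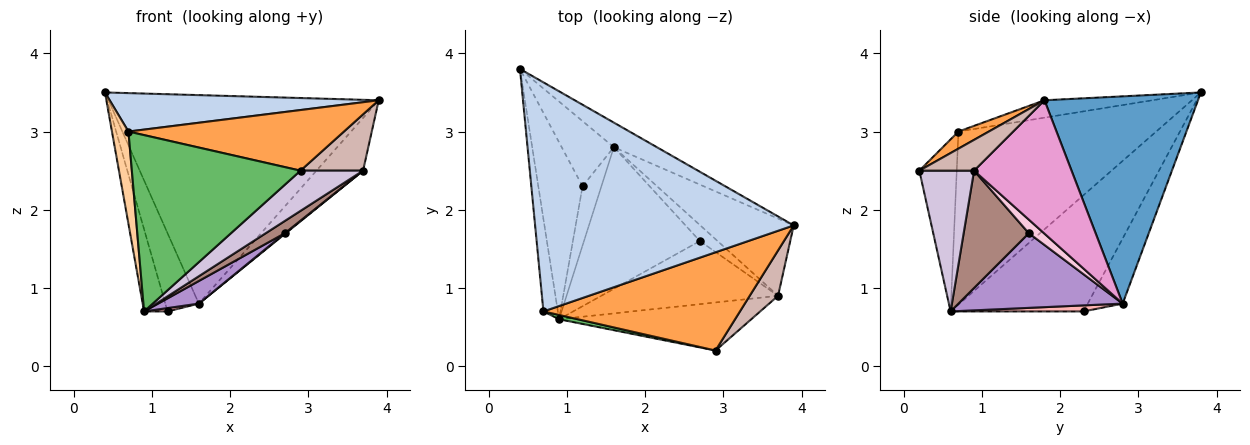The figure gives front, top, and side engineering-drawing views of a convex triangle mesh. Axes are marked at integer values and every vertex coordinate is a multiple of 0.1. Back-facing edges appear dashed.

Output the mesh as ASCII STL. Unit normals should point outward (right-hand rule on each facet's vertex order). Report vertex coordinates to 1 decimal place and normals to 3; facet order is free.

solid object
 facet normal 0.491 0.865 -0.102
  outer loop
   vertex 1.6 2.8 0.8
   vertex 0.4 3.8 3.5
   vertex 3.9 1.8 3.4
  endloop
 endfacet
 facet normal -0.066 -0.165 0.984
  outer loop
   vertex 0.7 0.7 3.0
   vertex 3.9 1.8 3.4
   vertex 0.4 3.8 3.5
  endloop
 endfacet
 facet normal 0.074 -0.524 0.849
  outer loop
   vertex 0.7 0.7 3.0
   vertex 2.9 0.2 2.5
   vertex 3.9 1.8 3.4
  endloop
 endfacet
 facet normal -0.993 -0.083 -0.083
  outer loop
   vertex 0.7 0.7 3.0
   vertex 0.4 3.8 3.5
   vertex 0.9 0.6 0.7
  endloop
 endfacet
 facet normal -0.216 -0.976 0.024
  outer loop
   vertex 0.7 0.7 3.0
   vertex 0.9 0.6 0.7
   vertex 2.9 0.2 2.5
  endloop
 endfacet
 facet normal -0.922 0.163 -0.351
  outer loop
   vertex 1.2 2.3 0.7
   vertex 0.9 0.6 0.7
   vertex 0.4 3.8 3.5
  endloop
 endfacet
 facet normal -0.625 0.600 -0.500
  outer loop
   vertex 1.2 2.3 0.7
   vertex 0.4 3.8 3.5
   vertex 1.6 2.8 0.8
  endloop
 endfacet
 facet normal 0.305 -0.054 -0.951
  outer loop
   vertex 1.2 2.3 0.7
   vertex 1.6 2.8 0.8
   vertex 0.9 0.6 0.7
  endloop
 endfacet
 facet normal 0.537 -0.133 -0.833
  outer loop
   vertex 2.7 1.6 1.7
   vertex 0.9 0.6 0.7
   vertex 1.6 2.8 0.8
  endloop
 endfacet
 facet normal 0.490 -0.560 -0.669
  outer loop
   vertex 3.7 0.9 2.5
   vertex 2.9 0.2 2.5
   vertex 0.9 0.6 0.7
  endloop
 endfacet
 facet normal 0.546 -0.160 -0.822
  outer loop
   vertex 3.7 0.9 2.5
   vertex 0.9 0.6 0.7
   vertex 2.7 1.6 1.7
  endloop
 endfacet
 facet normal 0.563 -0.644 0.518
  outer loop
   vertex 3.7 0.9 2.5
   vertex 3.9 1.8 3.4
   vertex 2.9 0.2 2.5
  endloop
 endfacet
 facet normal 0.763 0.365 -0.534
  outer loop
   vertex 3.7 0.9 2.5
   vertex 1.6 2.8 0.8
   vertex 3.9 1.8 3.4
  endloop
 endfacet
 facet normal 0.608 -0.037 -0.793
  outer loop
   vertex 3.7 0.9 2.5
   vertex 2.7 1.6 1.7
   vertex 1.6 2.8 0.8
  endloop
 endfacet
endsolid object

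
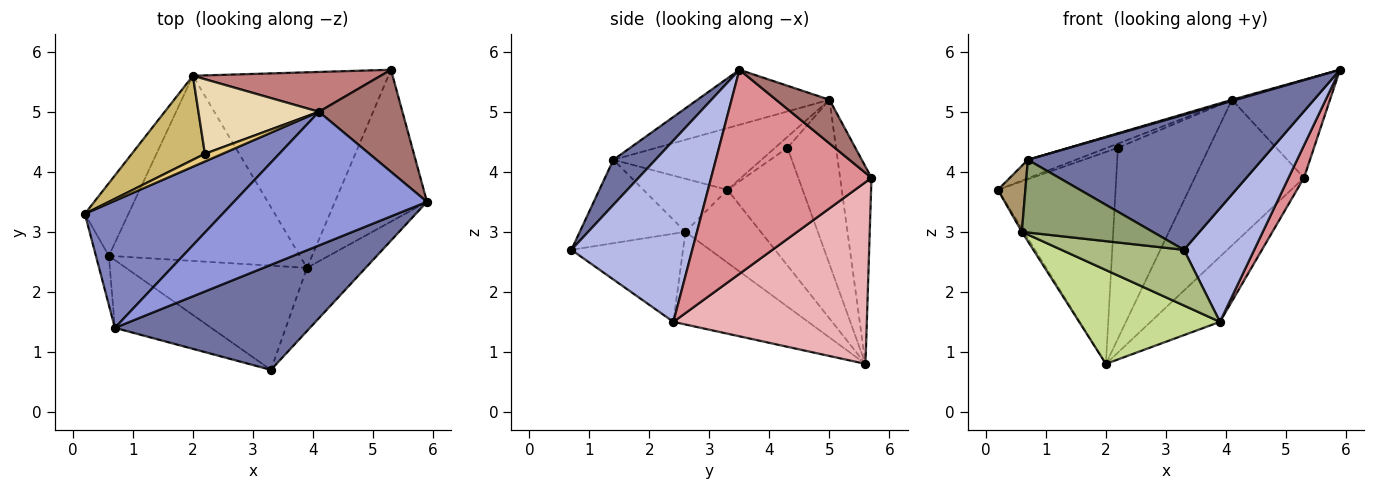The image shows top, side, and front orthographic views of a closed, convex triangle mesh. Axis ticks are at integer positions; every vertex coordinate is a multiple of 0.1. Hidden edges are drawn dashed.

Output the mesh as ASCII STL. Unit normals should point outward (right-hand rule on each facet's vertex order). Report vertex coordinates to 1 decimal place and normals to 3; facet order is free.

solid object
 facet normal 0.140 -0.782 0.608
  outer loop
   vertex 0.7 1.4 4.2
   vertex 3.3 0.7 2.7
   vertex 5.9 3.5 5.7
  endloop
 endfacet
 facet normal -0.405 0.131 0.905
  outer loop
   vertex 4.1 5.0 5.2
   vertex 0.2 3.3 3.7
   vertex 0.7 1.4 4.2
  endloop
 endfacet
 facet normal -0.274 -0.008 0.962
  outer loop
   vertex 4.1 5.0 5.2
   vertex 0.7 1.4 4.2
   vertex 5.9 3.5 5.7
  endloop
 endfacet
 facet normal 0.832 -0.484 -0.270
  outer loop
   vertex 3.9 2.4 1.5
   vertex 5.9 3.5 5.7
   vertex 3.3 0.7 2.7
  endloop
 endfacet
 facet normal -0.508 -0.630 -0.587
  outer loop
   vertex 0.6 2.6 3.0
   vertex 3.3 0.7 2.7
   vertex 0.7 1.4 4.2
  endloop
 endfacet
 facet normal -0.395 -0.433 -0.811
  outer loop
   vertex 0.6 2.6 3.0
   vertex 3.9 2.4 1.5
   vertex 3.3 0.7 2.7
  endloop
 endfacet
 facet normal -0.397 -0.415 -0.819
  outer loop
   vertex 0.6 2.6 3.0
   vertex 2.0 5.6 0.8
   vertex 3.9 2.4 1.5
  endloop
 endfacet
 facet normal -0.858 0.024 -0.514
  outer loop
   vertex 0.6 2.6 3.0
   vertex 0.2 3.3 3.7
   vertex 2.0 5.6 0.8
  endloop
 endfacet
 facet normal -0.926 -0.303 -0.226
  outer loop
   vertex 0.6 2.6 3.0
   vertex 0.7 1.4 4.2
   vertex 0.2 3.3 3.7
  endloop
 endfacet
 facet normal -0.511 0.799 0.317
  outer loop
   vertex 2.2 4.3 4.4
   vertex 2.0 5.6 0.8
   vertex 0.2 3.3 3.7
  endloop
 endfacet
 facet normal -0.479 0.417 0.772
  outer loop
   vertex 2.2 4.3 4.4
   vertex 0.2 3.3 3.7
   vertex 4.1 5.0 5.2
  endloop
 endfacet
 facet normal -0.445 0.834 0.326
  outer loop
   vertex 2.2 4.3 4.4
   vertex 4.1 5.0 5.2
   vertex 2.0 5.6 0.8
  endloop
 endfacet
 facet normal 0.353 0.648 0.675
  outer loop
   vertex 5.3 5.7 3.9
   vertex 4.1 5.0 5.2
   vertex 5.9 3.5 5.7
  endloop
 endfacet
 facet normal -0.267 0.930 0.254
  outer loop
   vertex 5.3 5.7 3.9
   vertex 2.0 5.6 0.8
   vertex 4.1 5.0 5.2
  endloop
 endfacet
 facet normal 0.908 -0.087 -0.410
  outer loop
   vertex 5.3 5.7 3.9
   vertex 5.9 3.5 5.7
   vertex 3.9 2.4 1.5
  endloop
 endfacet
 facet normal 0.661 0.237 -0.712
  outer loop
   vertex 5.3 5.7 3.9
   vertex 3.9 2.4 1.5
   vertex 2.0 5.6 0.8
  endloop
 endfacet
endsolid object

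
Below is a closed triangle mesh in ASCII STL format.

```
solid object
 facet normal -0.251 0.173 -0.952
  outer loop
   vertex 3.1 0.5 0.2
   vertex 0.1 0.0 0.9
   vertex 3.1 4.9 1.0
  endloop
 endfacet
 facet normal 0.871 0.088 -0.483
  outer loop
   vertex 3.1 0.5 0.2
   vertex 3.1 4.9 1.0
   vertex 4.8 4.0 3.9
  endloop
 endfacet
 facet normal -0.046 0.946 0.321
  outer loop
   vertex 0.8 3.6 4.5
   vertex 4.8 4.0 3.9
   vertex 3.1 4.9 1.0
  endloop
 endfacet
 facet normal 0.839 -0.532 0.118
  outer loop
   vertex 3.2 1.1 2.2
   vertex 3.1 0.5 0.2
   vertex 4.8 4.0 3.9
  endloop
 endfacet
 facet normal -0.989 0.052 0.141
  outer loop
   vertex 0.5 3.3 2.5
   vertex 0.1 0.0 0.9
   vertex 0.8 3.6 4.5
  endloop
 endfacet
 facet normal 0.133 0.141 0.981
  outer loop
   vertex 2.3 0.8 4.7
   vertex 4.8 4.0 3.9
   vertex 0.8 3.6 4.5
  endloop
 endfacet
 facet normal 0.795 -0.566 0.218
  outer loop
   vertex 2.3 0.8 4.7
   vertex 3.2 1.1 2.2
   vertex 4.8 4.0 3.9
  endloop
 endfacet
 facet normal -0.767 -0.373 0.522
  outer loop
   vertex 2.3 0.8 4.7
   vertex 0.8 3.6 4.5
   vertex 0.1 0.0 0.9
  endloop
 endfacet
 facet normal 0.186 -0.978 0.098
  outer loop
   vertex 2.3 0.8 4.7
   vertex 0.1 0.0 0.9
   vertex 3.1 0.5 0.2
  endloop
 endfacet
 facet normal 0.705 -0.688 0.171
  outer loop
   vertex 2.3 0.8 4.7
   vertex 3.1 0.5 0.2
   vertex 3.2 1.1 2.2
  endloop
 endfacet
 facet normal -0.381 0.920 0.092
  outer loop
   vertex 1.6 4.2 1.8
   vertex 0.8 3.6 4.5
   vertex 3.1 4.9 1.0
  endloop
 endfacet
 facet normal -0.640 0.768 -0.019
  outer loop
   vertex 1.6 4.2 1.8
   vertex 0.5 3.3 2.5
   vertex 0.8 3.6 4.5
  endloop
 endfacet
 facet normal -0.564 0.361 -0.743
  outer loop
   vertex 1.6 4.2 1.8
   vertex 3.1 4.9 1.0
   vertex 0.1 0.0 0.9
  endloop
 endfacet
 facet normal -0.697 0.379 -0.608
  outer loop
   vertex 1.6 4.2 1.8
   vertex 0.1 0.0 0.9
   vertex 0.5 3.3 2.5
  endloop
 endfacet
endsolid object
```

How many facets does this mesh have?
14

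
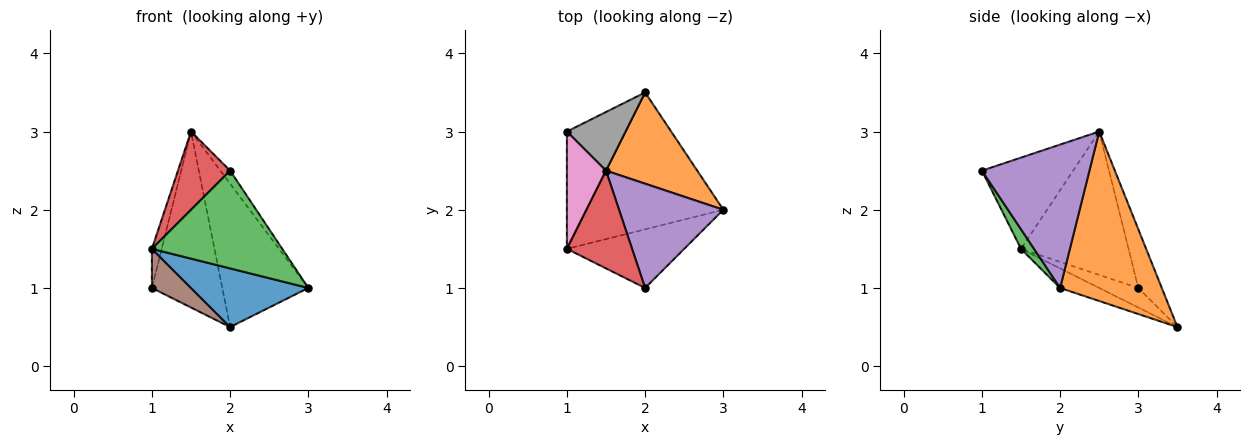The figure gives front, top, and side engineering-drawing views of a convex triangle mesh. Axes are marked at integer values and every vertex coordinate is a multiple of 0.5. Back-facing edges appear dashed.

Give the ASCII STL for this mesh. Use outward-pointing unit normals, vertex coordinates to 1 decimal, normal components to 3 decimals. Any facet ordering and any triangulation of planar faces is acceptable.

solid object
 facet normal -0.130 -0.391 -0.911
  outer loop
   vertex 2.0 3.5 0.5
   vertex 3.0 2.0 1.0
   vertex 1.0 1.5 1.5
  endloop
 endfacet
 facet normal 0.706 0.597 0.380
  outer loop
   vertex 1.5 2.5 3.0
   vertex 3.0 2.0 1.0
   vertex 2.0 3.5 0.5
  endloop
 endfacet
 facet normal 0.085 -0.854 -0.513
  outer loop
   vertex 2.0 1.0 2.5
   vertex 1.0 1.5 1.5
   vertex 3.0 2.0 1.0
  endloop
 endfacet
 facet normal -0.738 -0.422 0.527
  outer loop
   vertex 2.0 1.0 2.5
   vertex 1.5 2.5 3.0
   vertex 1.0 1.5 1.5
  endloop
 endfacet
 facet normal 0.807 0.073 0.587
  outer loop
   vertex 2.0 1.0 2.5
   vertex 3.0 2.0 1.0
   vertex 1.5 2.5 3.0
  endloop
 endfacet
 facet normal -0.302 -0.302 -0.905
  outer loop
   vertex 1.0 3.0 1.0
   vertex 2.0 3.5 0.5
   vertex 1.0 1.5 1.5
  endloop
 endfacet
 facet normal -0.961 0.087 0.262
  outer loop
   vertex 1.0 3.0 1.0
   vertex 1.0 1.5 1.5
   vertex 1.5 2.5 3.0
  endloop
 endfacet
 facet normal -0.302 0.905 0.302
  outer loop
   vertex 1.0 3.0 1.0
   vertex 1.5 2.5 3.0
   vertex 2.0 3.5 0.5
  endloop
 endfacet
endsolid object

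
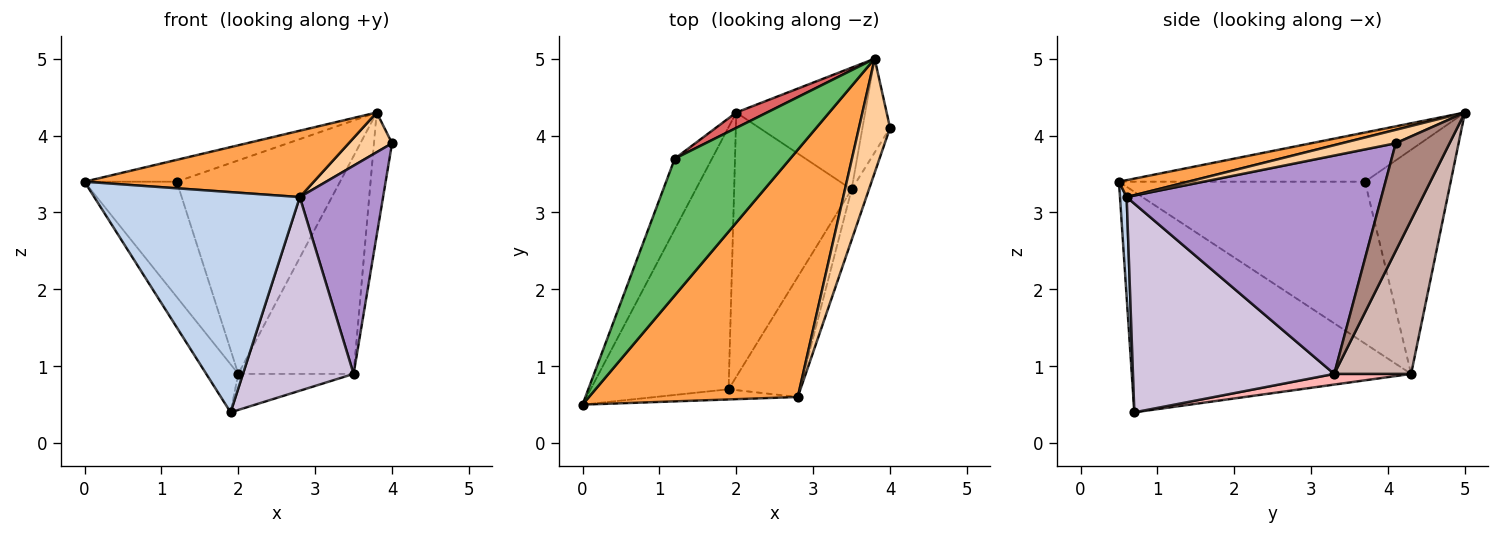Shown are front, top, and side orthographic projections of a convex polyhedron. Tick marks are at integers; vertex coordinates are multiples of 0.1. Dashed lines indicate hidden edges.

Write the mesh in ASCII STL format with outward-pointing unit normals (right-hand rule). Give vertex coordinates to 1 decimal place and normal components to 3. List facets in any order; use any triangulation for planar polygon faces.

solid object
 facet normal -0.844 0.097 -0.528
  outer loop
   vertex 2.0 4.3 0.9
   vertex 1.9 0.7 0.4
   vertex 0.0 0.5 3.4
  endloop
 endfacet
 facet normal 0.032 -0.998 -0.046
  outer loop
   vertex 2.8 0.6 3.2
   vertex 0.0 0.5 3.4
   vertex 1.9 0.7 0.4
  endloop
 endfacet
 facet normal 0.078 -0.258 0.963
  outer loop
   vertex 2.8 0.6 3.2
   vertex 3.8 5.0 4.3
   vertex 0.0 0.5 3.4
  endloop
 endfacet
 facet normal 0.378 -0.305 0.874
  outer loop
   vertex 2.8 0.6 3.2
   vertex 4.0 4.1 3.9
   vertex 3.8 5.0 4.3
  endloop
 endfacet
 facet normal -0.388 0.145 0.910
  outer loop
   vertex 1.2 3.7 3.4
   vertex 0.0 0.5 3.4
   vertex 3.8 5.0 4.3
  endloop
 endfacet
 facet normal -0.915 0.343 -0.211
  outer loop
   vertex 1.2 3.7 3.4
   vertex 2.0 4.3 0.9
   vertex 0.0 0.5 3.4
  endloop
 endfacet
 facet normal -0.464 0.884 0.064
  outer loop
   vertex 1.2 3.7 3.4
   vertex 3.8 5.0 4.3
   vertex 2.0 4.3 0.9
  endloop
 endfacet
 facet normal 0.090 0.135 -0.987
  outer loop
   vertex 3.5 3.3 0.9
   vertex 1.9 0.7 0.4
   vertex 2.0 4.3 0.9
  endloop
 endfacet
 facet normal 0.948 -0.310 -0.075
  outer loop
   vertex 3.5 3.3 0.9
   vertex 4.0 4.1 3.9
   vertex 2.8 0.6 3.2
  endloop
 endfacet
 facet normal 0.840 -0.462 -0.286
  outer loop
   vertex 3.5 3.3 0.9
   vertex 2.8 0.6 3.2
   vertex 1.9 0.7 0.4
  endloop
 endfacet
 facet normal 0.921 0.310 -0.236
  outer loop
   vertex 3.5 3.3 0.9
   vertex 3.8 5.0 4.3
   vertex 4.0 4.1 3.9
  endloop
 endfacet
 facet normal 0.503 0.754 -0.422
  outer loop
   vertex 3.5 3.3 0.9
   vertex 2.0 4.3 0.9
   vertex 3.8 5.0 4.3
  endloop
 endfacet
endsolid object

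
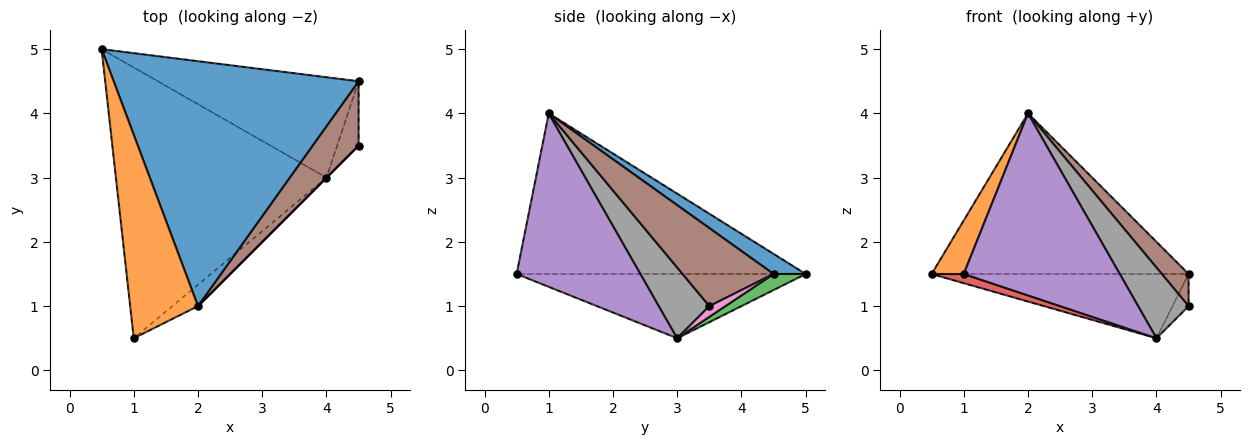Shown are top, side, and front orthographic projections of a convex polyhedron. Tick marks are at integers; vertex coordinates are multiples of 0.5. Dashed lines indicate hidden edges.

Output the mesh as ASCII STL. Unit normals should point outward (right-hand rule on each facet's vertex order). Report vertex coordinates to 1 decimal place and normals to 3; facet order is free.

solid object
 facet normal 0.068 0.547 0.834
  outer loop
   vertex 2.0 1.0 4.0
   vertex 4.5 4.5 1.5
   vertex 0.5 5.0 1.5
  endloop
 endfacet
 facet normal -0.916 -0.102 0.387
  outer loop
   vertex 2.0 1.0 4.0
   vertex 0.5 5.0 1.5
   vertex 1.0 0.5 1.5
  endloop
 endfacet
 facet normal 0.067 0.538 -0.840
  outer loop
   vertex 4.0 3.0 0.5
   vertex 0.5 5.0 1.5
   vertex 4.5 4.5 1.5
  endloop
 endfacet
 facet normal -0.292 -0.032 -0.956
  outer loop
   vertex 4.0 3.0 0.5
   vertex 1.0 0.5 1.5
   vertex 0.5 5.0 1.5
  endloop
 endfacet
 facet normal 0.619 -0.780 -0.092
  outer loop
   vertex 4.0 3.0 0.5
   vertex 2.0 1.0 4.0
   vertex 1.0 0.5 1.5
  endloop
 endfacet
 facet normal 0.836 -0.246 0.491
  outer loop
   vertex 4.5 3.5 1.0
   vertex 4.5 4.5 1.5
   vertex 2.0 1.0 4.0
  endloop
 endfacet
 facet normal 0.408 0.408 -0.816
  outer loop
   vertex 4.5 3.5 1.0
   vertex 4.0 3.0 0.5
   vertex 4.5 4.5 1.5
  endloop
 endfacet
 facet normal 0.707 -0.707 0.000
  outer loop
   vertex 4.5 3.5 1.0
   vertex 2.0 1.0 4.0
   vertex 4.0 3.0 0.5
  endloop
 endfacet
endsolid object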